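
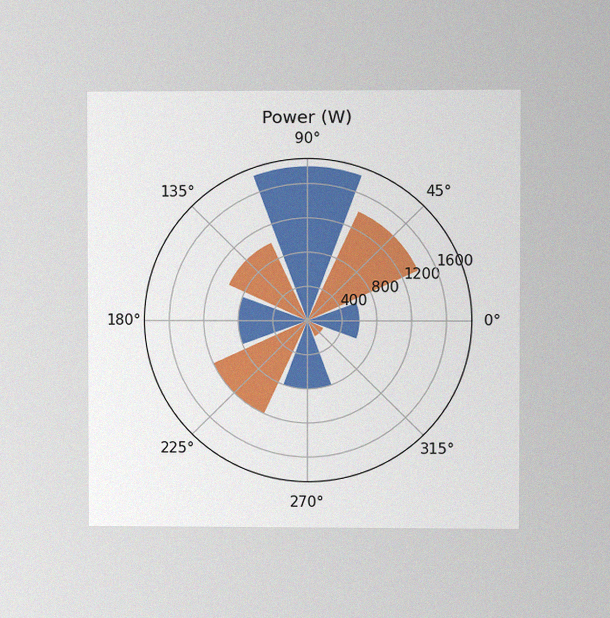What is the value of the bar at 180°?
800W

The chart is viewed at a slight angle, with some photo noise. The bar at 180° reaches 800W on the radial axis.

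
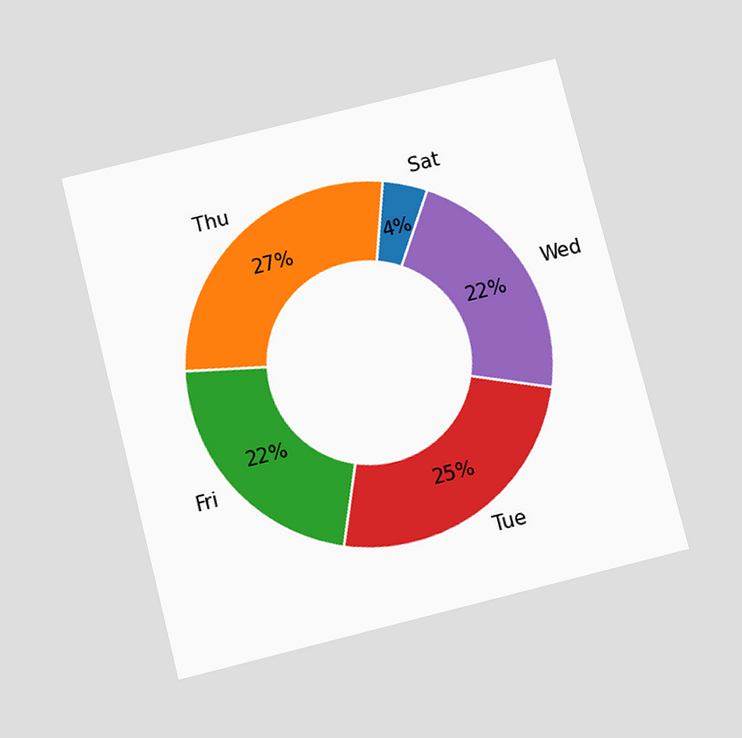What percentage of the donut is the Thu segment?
The chart is tilted about 14° counter-clockwise and viewed slightly from below. The Thu segment takes up 27% of the ring.

27%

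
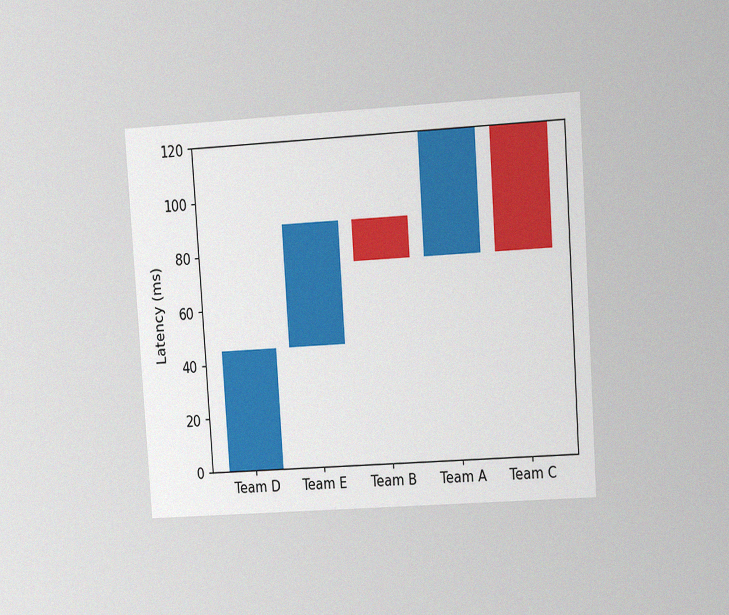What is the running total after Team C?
75ms

The chart is tilted about 4° counter-clockwise and viewed at a slight angle, with some photo noise. After Team C the running total reaches 75ms.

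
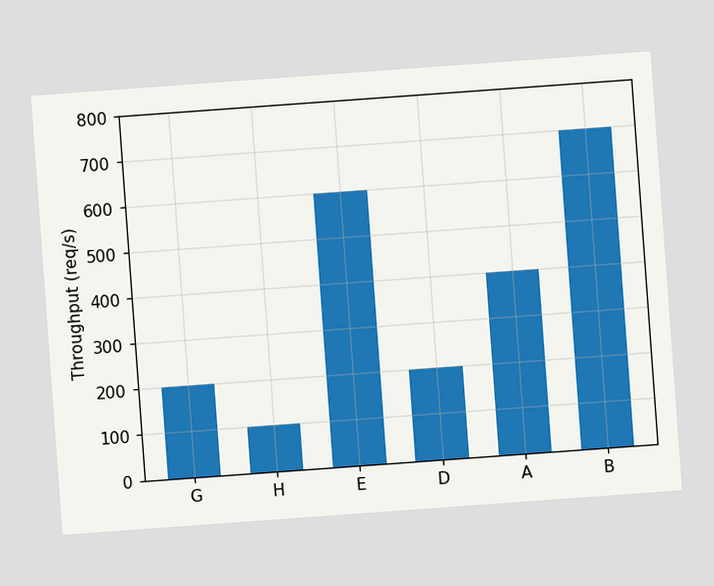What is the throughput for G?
The chart is tilted about 4° counter-clockwise. Reading along the chart's y-axis, the G bar reaches 200req/s.

200req/s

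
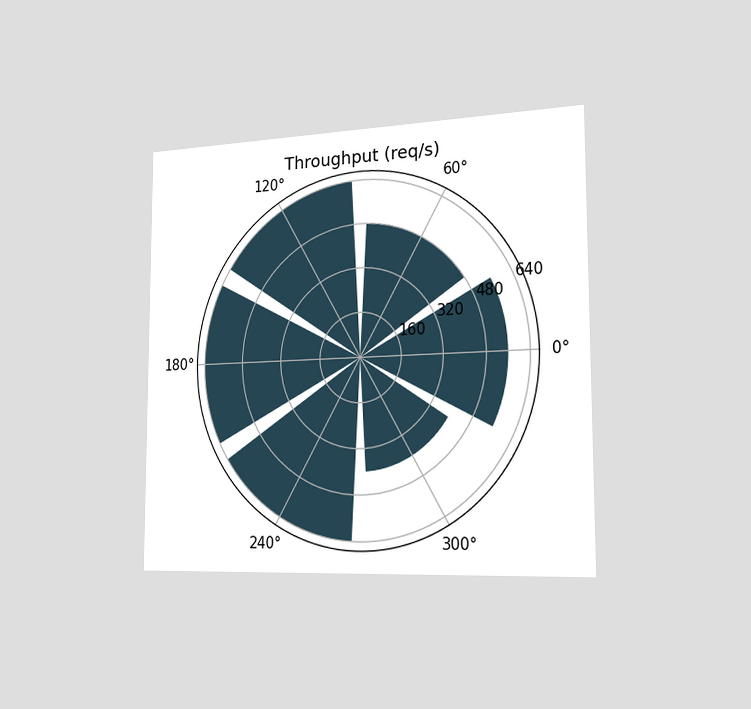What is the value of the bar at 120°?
640req/s

The chart is viewed slightly from the right. The bar at 120° reaches 640req/s on the radial axis.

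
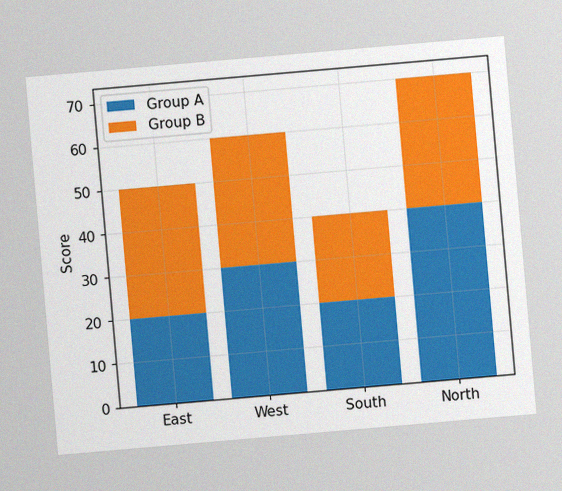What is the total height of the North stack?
70

The chart is tilted about 5° counter-clockwise, with some photo noise. The North stack's top reaches 70 on the y-axis.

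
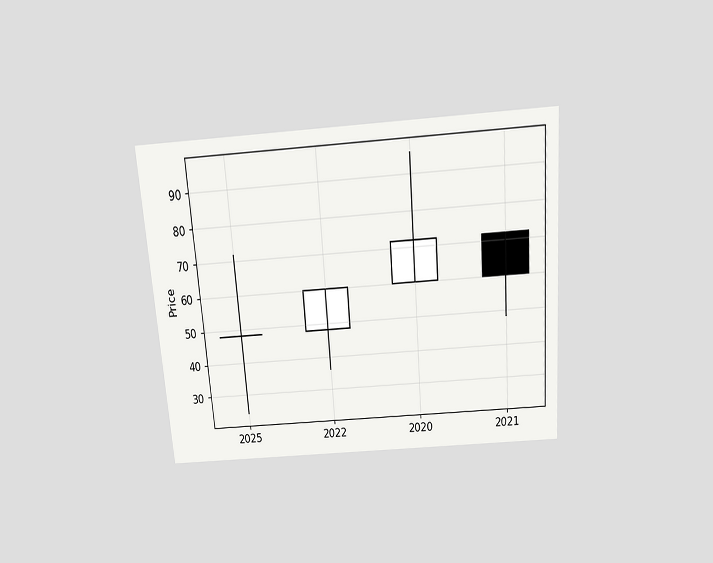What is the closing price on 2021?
60

The chart is tilted about 4° counter-clockwise and viewed slightly from above. The 2021 candle closes at 60.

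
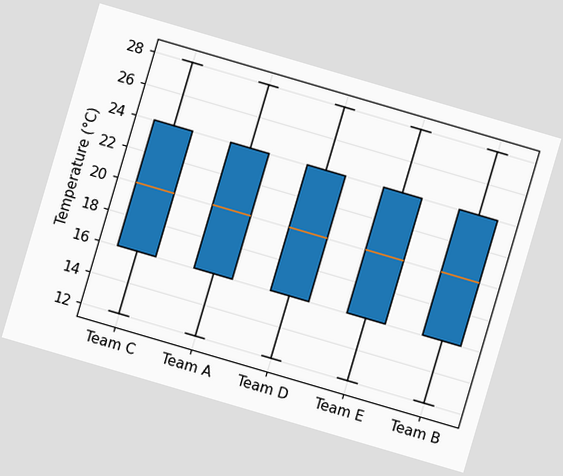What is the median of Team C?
20°C

The chart is tilted about 16° clockwise. The median line in the Team C box sits at 20°C.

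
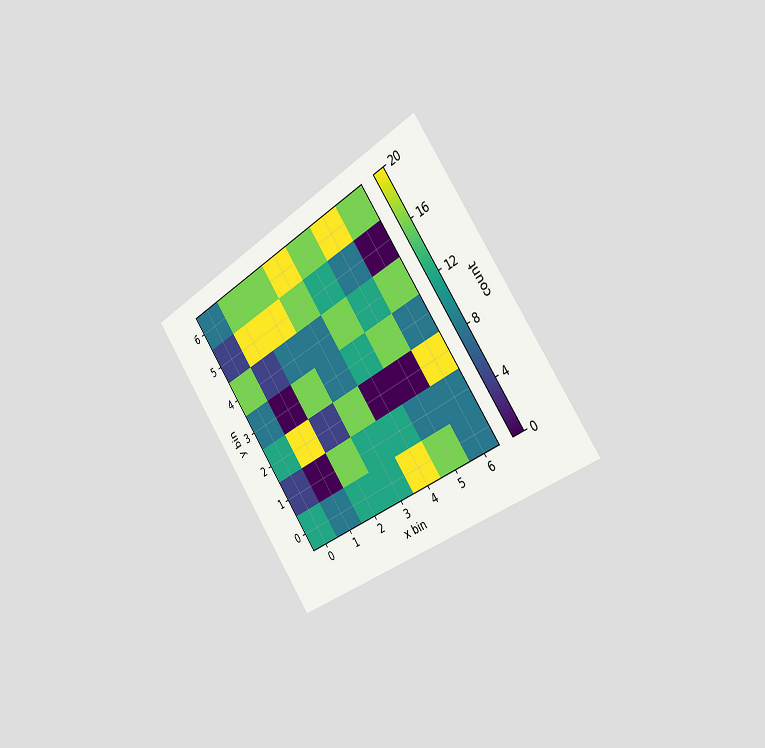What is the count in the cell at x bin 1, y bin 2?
20

The chart is tilted about 35° counter-clockwise and viewed slightly from the right. Matching the cell (1, 2) against the colorbar gives 20.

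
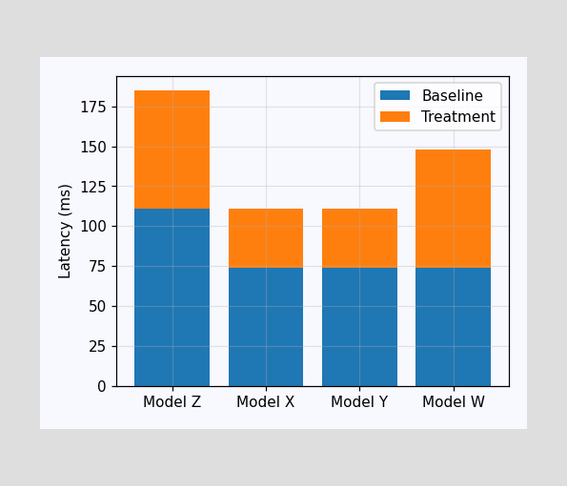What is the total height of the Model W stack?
The Model W stack's top reaches 148ms on the y-axis.

148ms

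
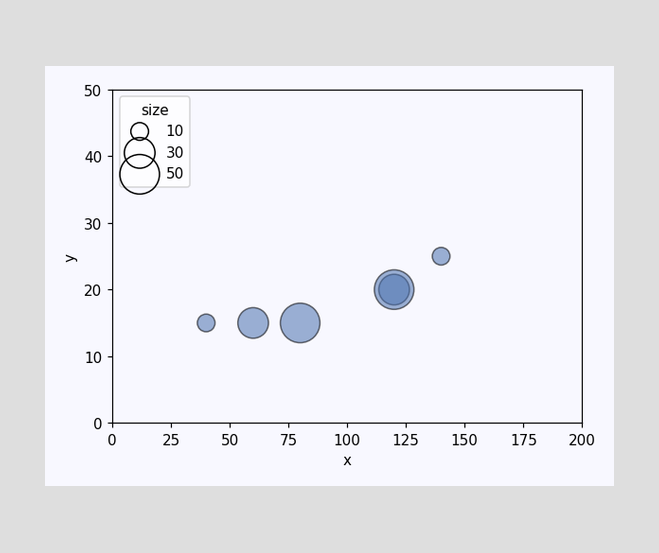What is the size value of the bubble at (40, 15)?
Matching the bubble at (40, 15) against the size legend gives 10.

10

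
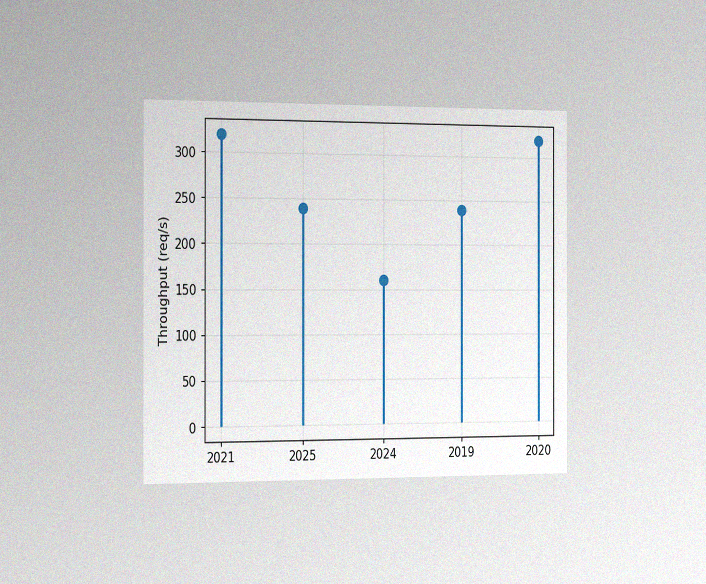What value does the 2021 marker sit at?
320req/s

The chart is viewed slightly from the left, with some photo noise. The 2021 marker sits at 320req/s.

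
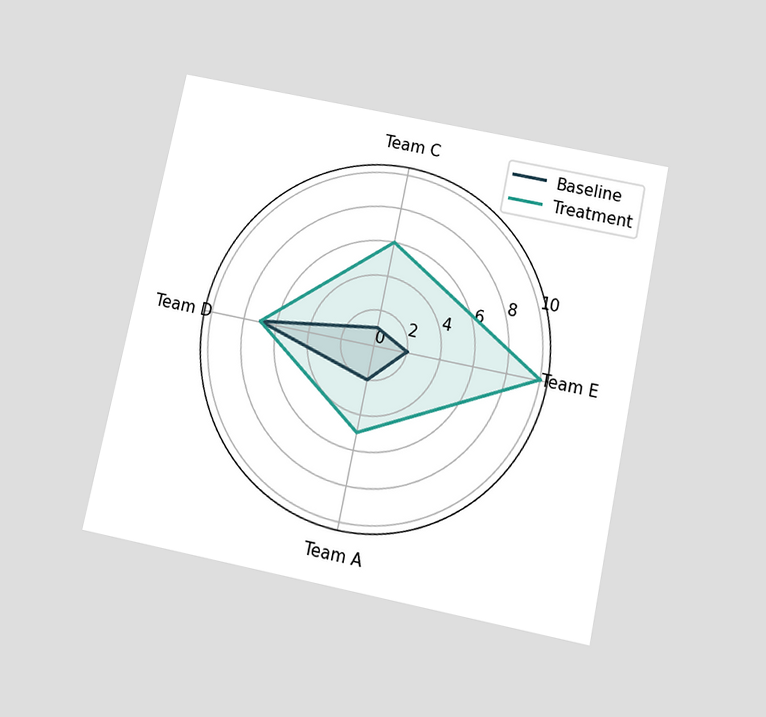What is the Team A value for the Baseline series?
The chart is tilted about 12° clockwise and viewed slightly from below. On the Team A axis, Baseline reaches 2.

2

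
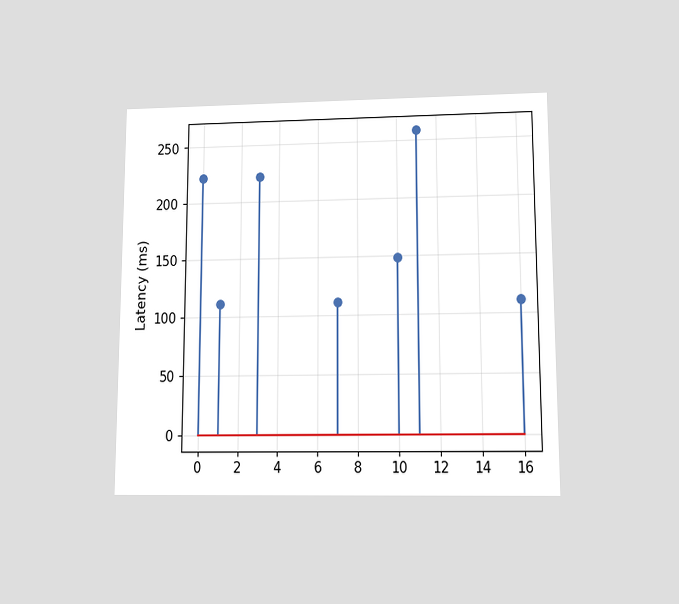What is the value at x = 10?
The chart is viewed slightly from below. The stem at x=10 reaches 148ms.

148ms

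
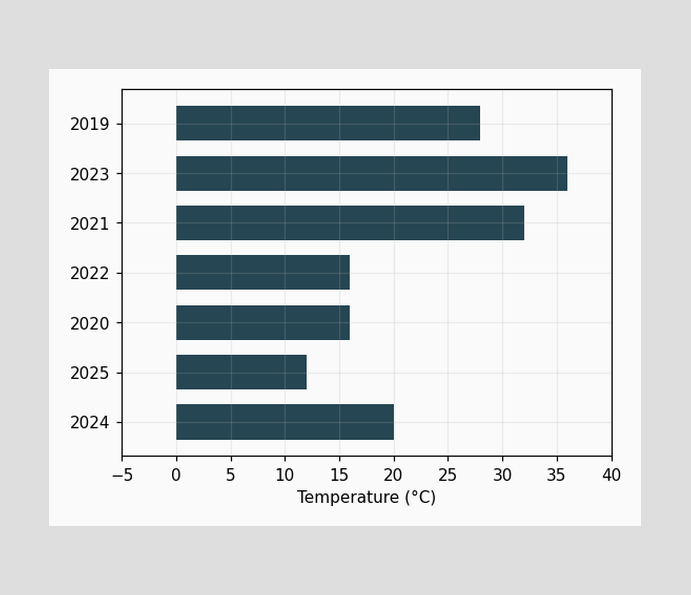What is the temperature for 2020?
16°C

Reading along the chart's x-axis, the 2020 bar reaches 16°C.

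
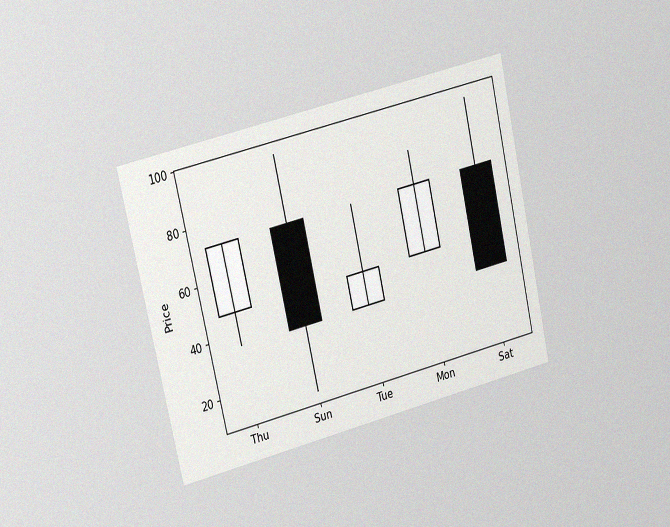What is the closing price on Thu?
72

The chart is tilted about 13° counter-clockwise and viewed slightly from the left, with some photo noise. The Thu candle closes at 72.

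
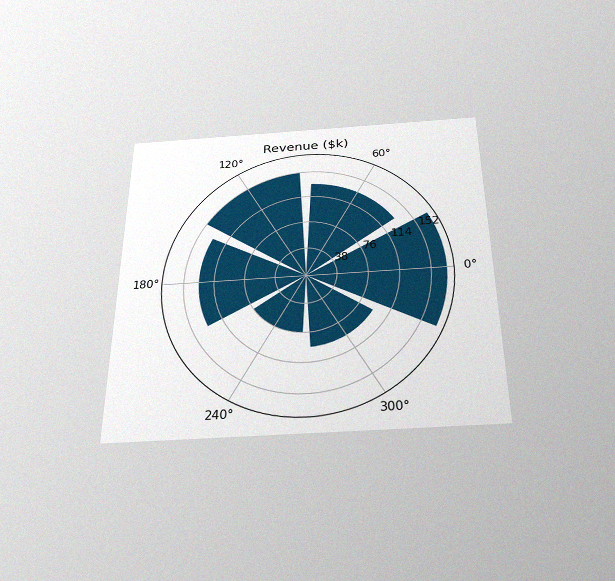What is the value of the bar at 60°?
$133k

The chart is viewed slightly from below, with some photo noise. The bar at 60° reaches $133k on the radial axis.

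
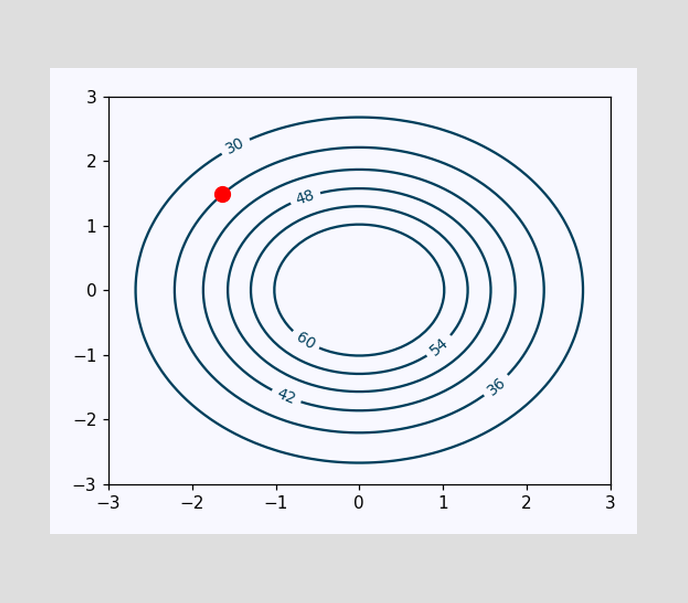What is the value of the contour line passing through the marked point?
The marked point sits on the contour labelled 36.

36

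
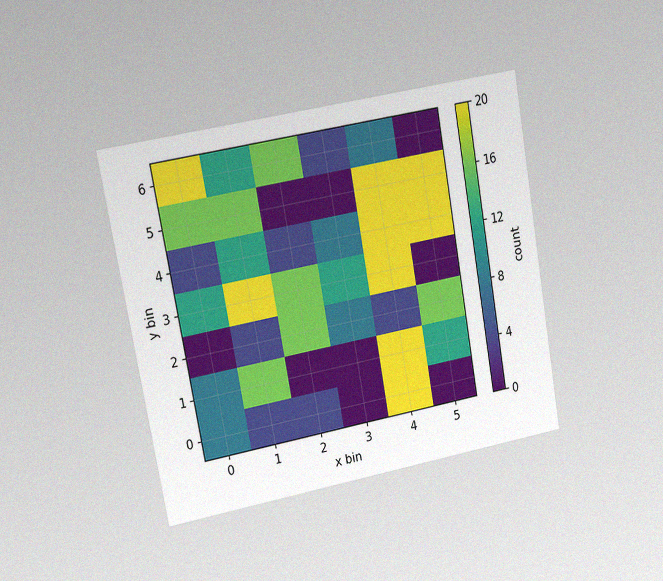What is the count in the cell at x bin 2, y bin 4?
4

The chart is tilted about 10° counter-clockwise and viewed at a slight angle, with some photo noise. Matching the cell (2, 4) against the colorbar gives 4.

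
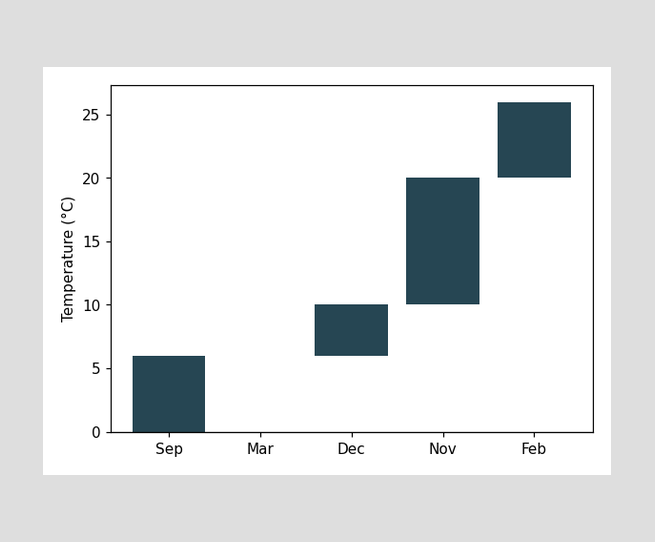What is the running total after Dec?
10°C

After Dec the running total reaches 10°C.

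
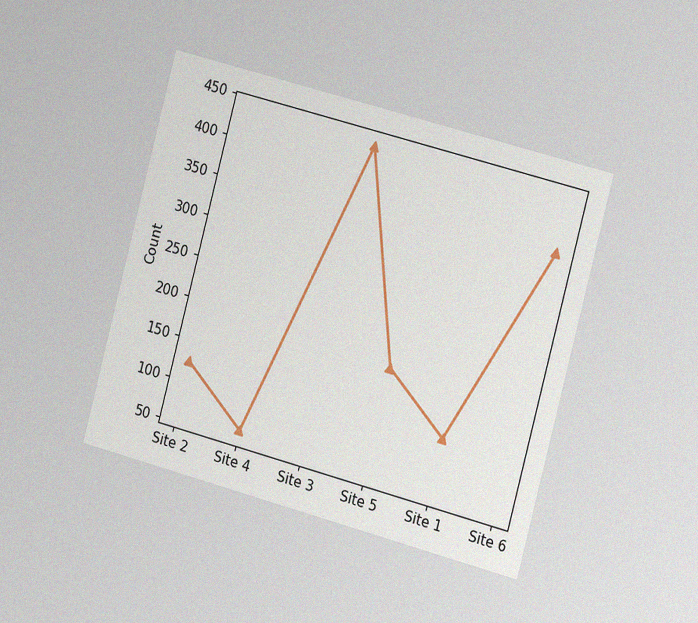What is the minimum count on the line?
The chart is tilted about 15° clockwise and viewed slightly from the right, with some photo noise. The lowest point is at Site 4, and reading across to the y-axis gives 62.

62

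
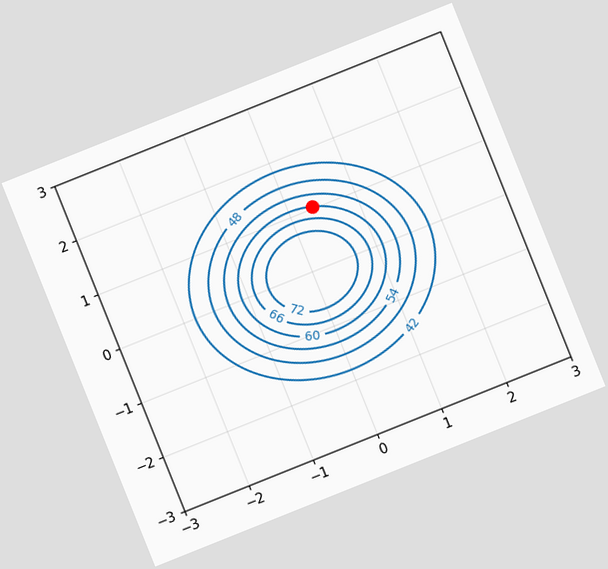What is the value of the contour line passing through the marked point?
60

The chart is tilted about 22° counter-clockwise. The marked point sits on the contour labelled 60.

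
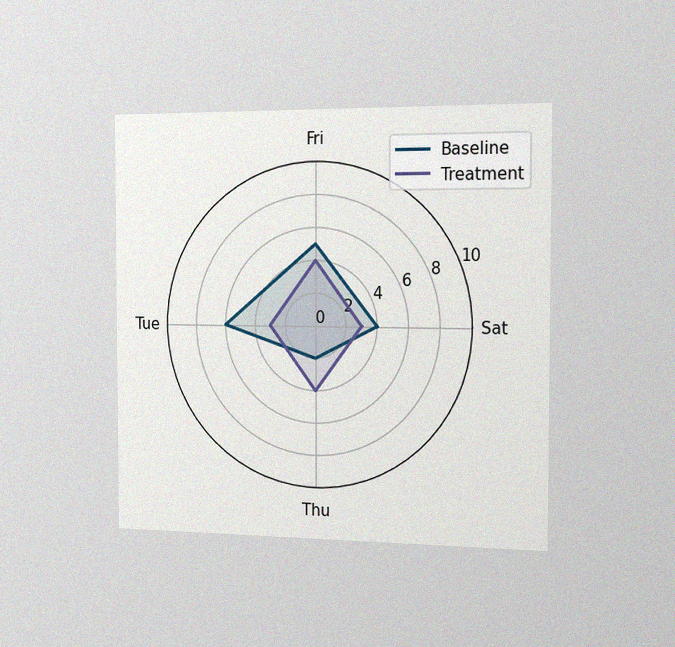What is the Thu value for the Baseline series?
2

The chart is viewed slightly from the right, with some photo noise. On the Thu axis, Baseline reaches 2.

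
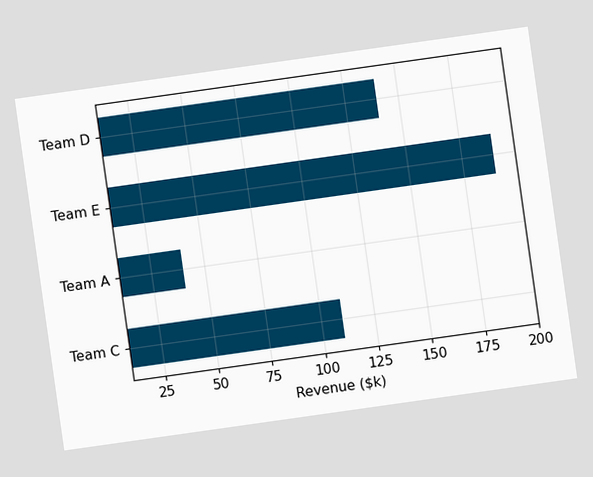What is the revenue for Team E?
The chart is tilted about 8° counter-clockwise. Reading along the chart's x-axis, the Team E bar reaches $190k.

$190k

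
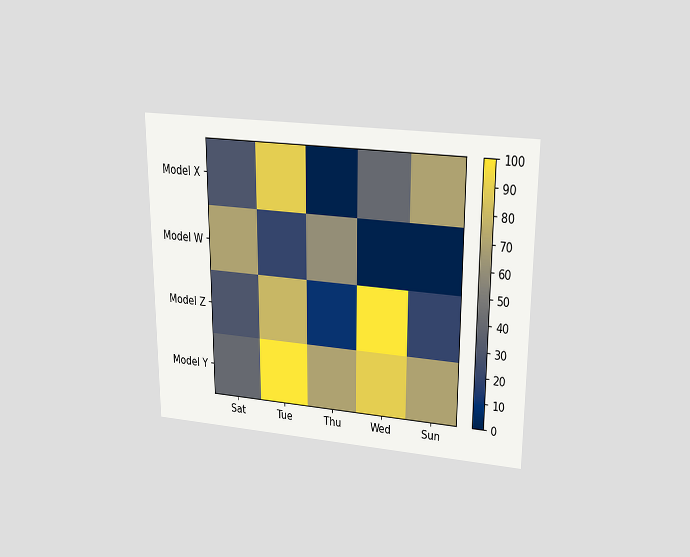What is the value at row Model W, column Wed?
0

The chart is viewed slightly from above. Matching cell (Model W, Wed) against the colorbar gives 0.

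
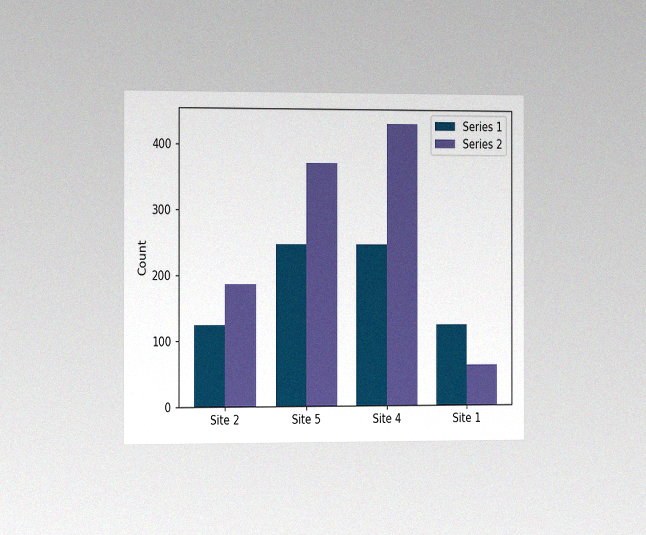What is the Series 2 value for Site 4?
The chart is viewed slightly from the left, with some photo noise. The Series 2 bar at Site 4 reaches 434 on the y-axis.

434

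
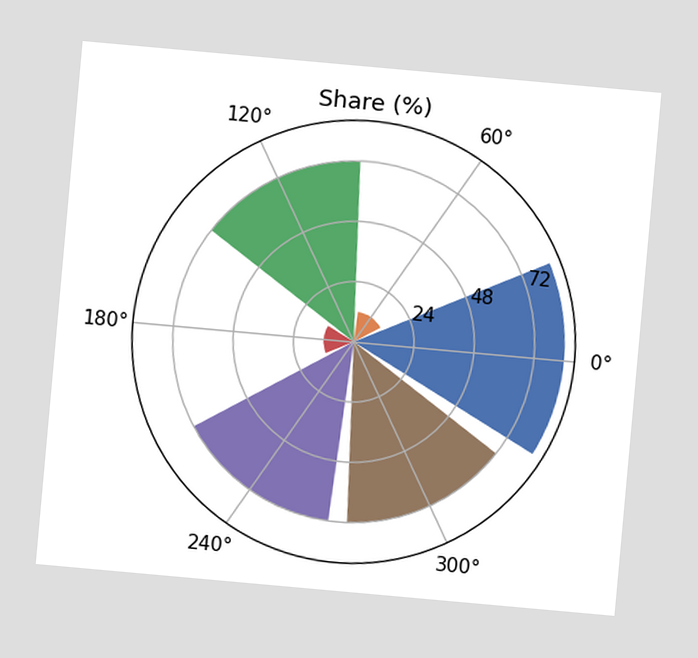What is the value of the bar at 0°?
84%

The chart is tilted about 5° clockwise. The bar at 0° reaches 84% on the radial axis.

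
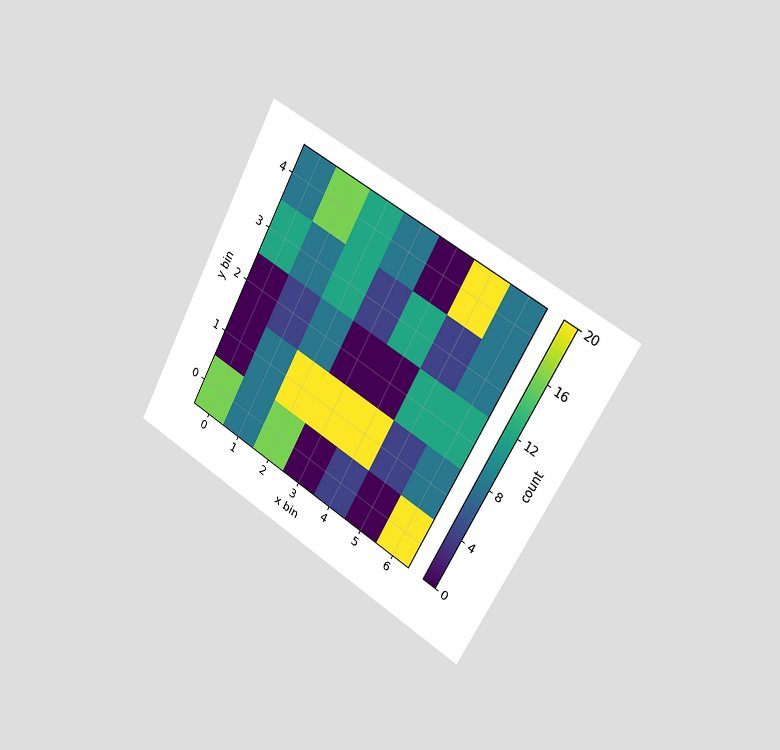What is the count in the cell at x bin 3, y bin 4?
The chart is tilted about 28° clockwise and viewed slightly from the right. Matching the cell (3, 4) against the colorbar gives 8.

8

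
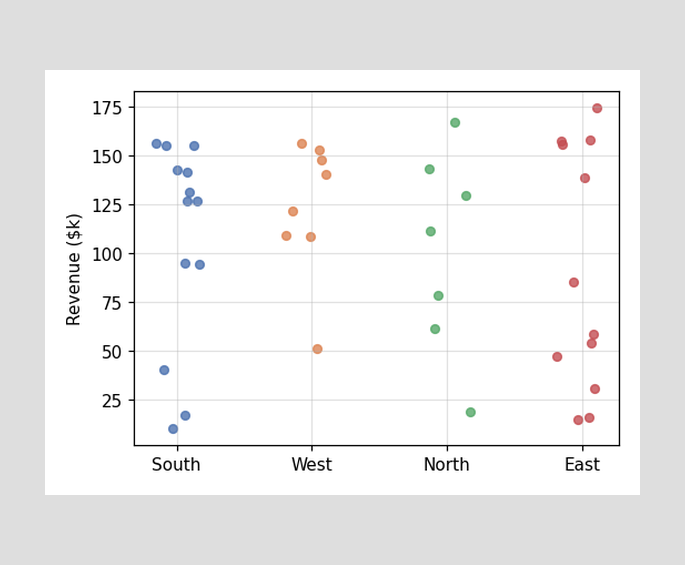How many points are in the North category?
7

Counting the markers in the North column gives 7.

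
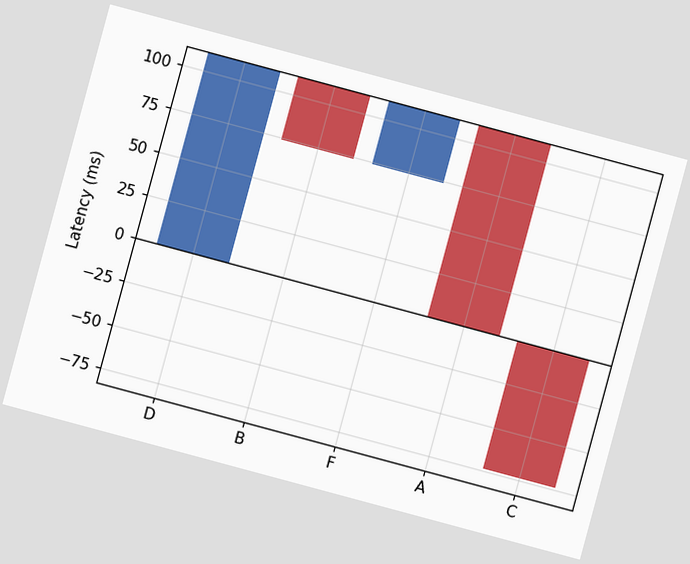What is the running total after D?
111ms

The chart is tilted about 15° clockwise. After D the running total reaches 111ms.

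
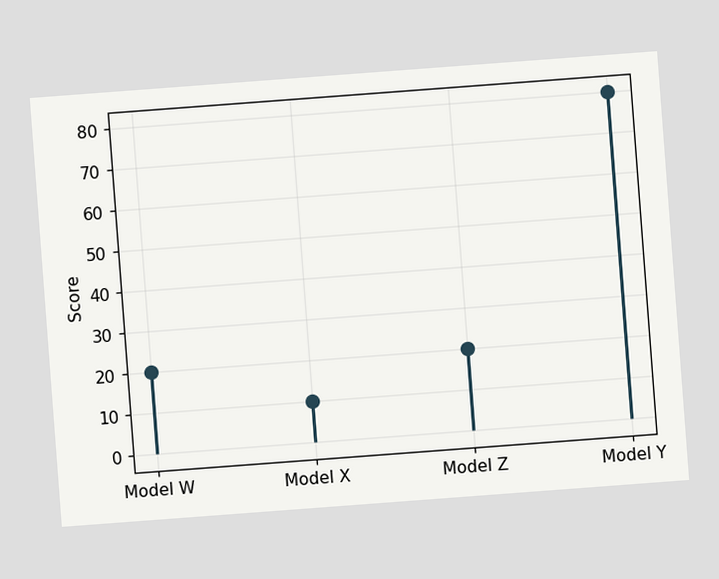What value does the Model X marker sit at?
The chart is tilted about 4° counter-clockwise. The Model X marker sits at 10.

10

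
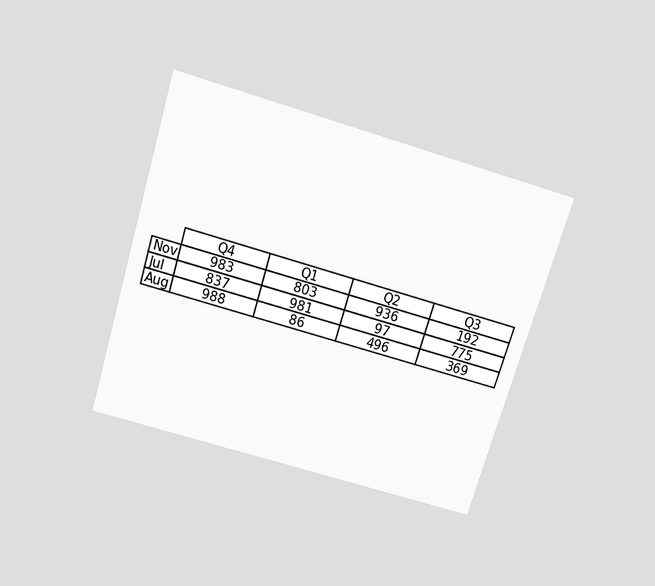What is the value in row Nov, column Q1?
803

The chart is tilted about 17° clockwise and viewed slightly from above. The (Nov, Q1) cell reads 803.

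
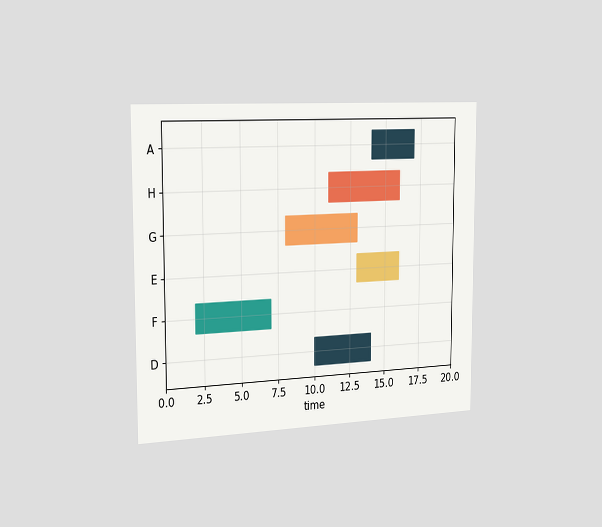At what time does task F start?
2

The chart is viewed slightly from the left. The F bar begins at t=2.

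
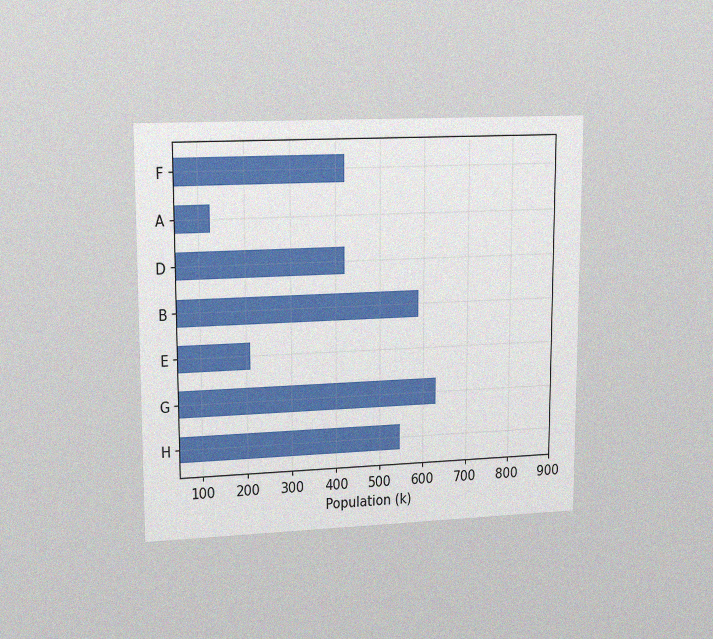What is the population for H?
546k

The chart is viewed at a slight angle, with some photo noise. Reading along the chart's x-axis, the H bar reaches 546k.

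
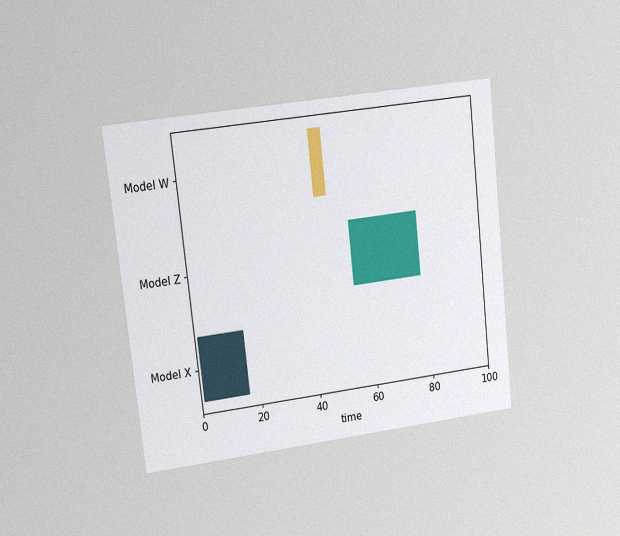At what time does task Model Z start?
55

The chart is tilted about 6° counter-clockwise and viewed at a slight angle, with some photo noise. The Model Z bar begins at t=55.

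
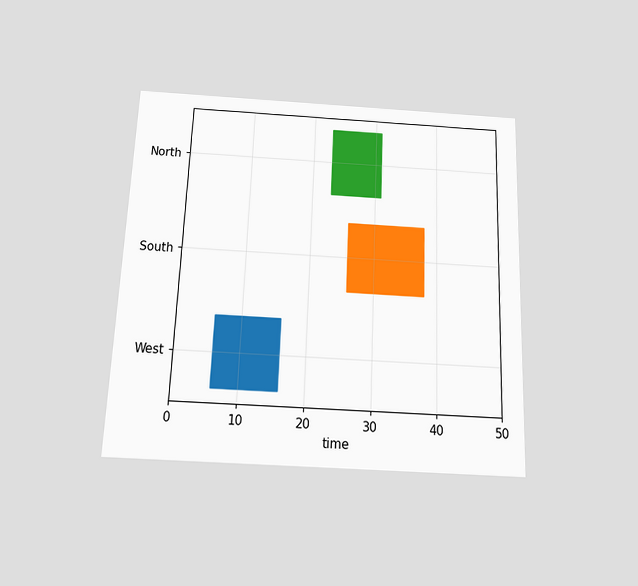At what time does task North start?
The chart is tilted about 2° clockwise and viewed slightly from below. The North bar begins at t=23.

23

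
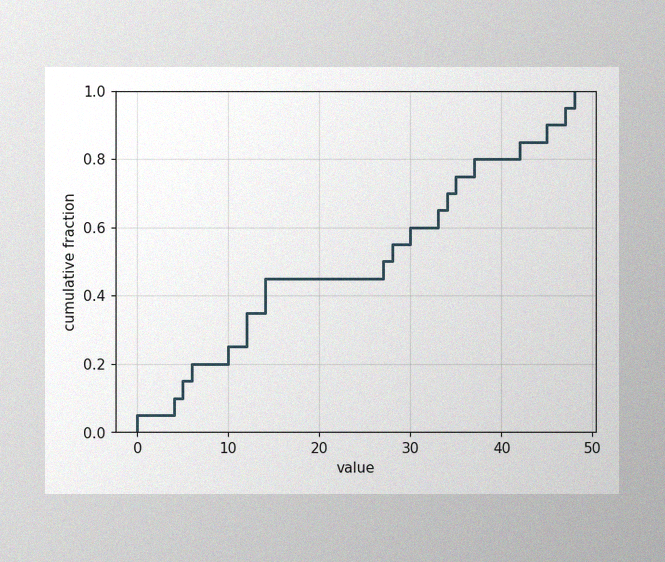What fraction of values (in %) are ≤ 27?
The image has some photo noise and uneven lighting. At x=27 the ECDF step is at 50%.

50%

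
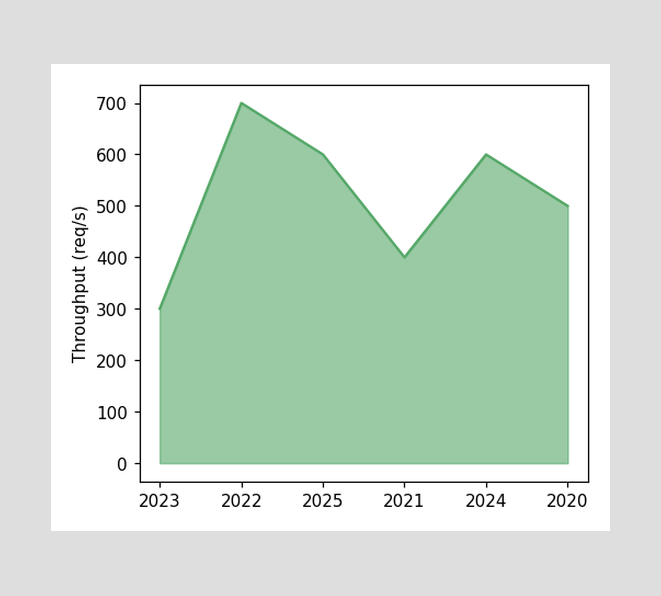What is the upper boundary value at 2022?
700req/s

At 2022 the upper boundary is at 700req/s.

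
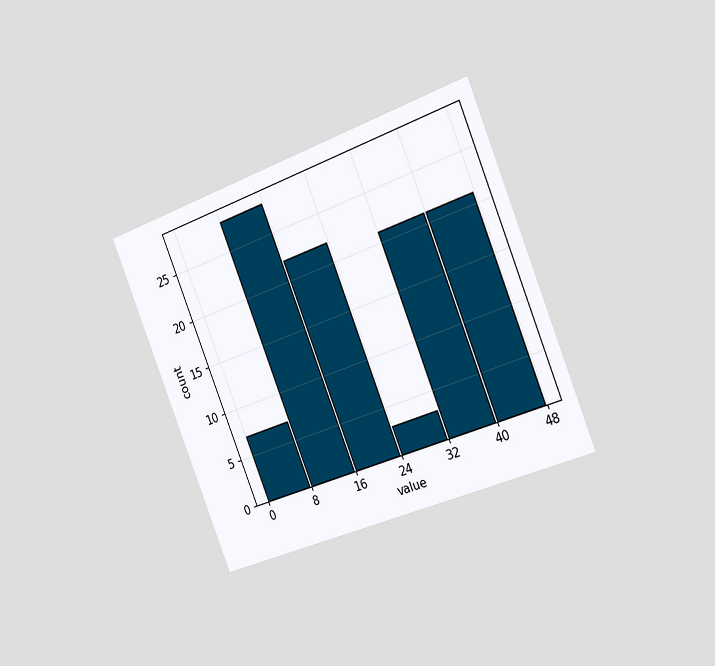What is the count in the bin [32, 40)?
21

The chart is tilted about 22° counter-clockwise and viewed slightly from the right. The [32, 40) bin has height 21.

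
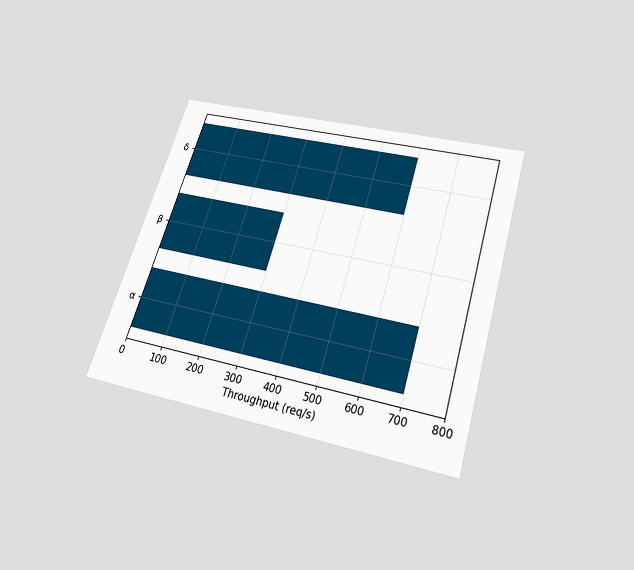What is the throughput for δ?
The chart is tilted about 17° clockwise and viewed slightly from below. Reading along the chart's x-axis, the δ bar reaches 600req/s.

600req/s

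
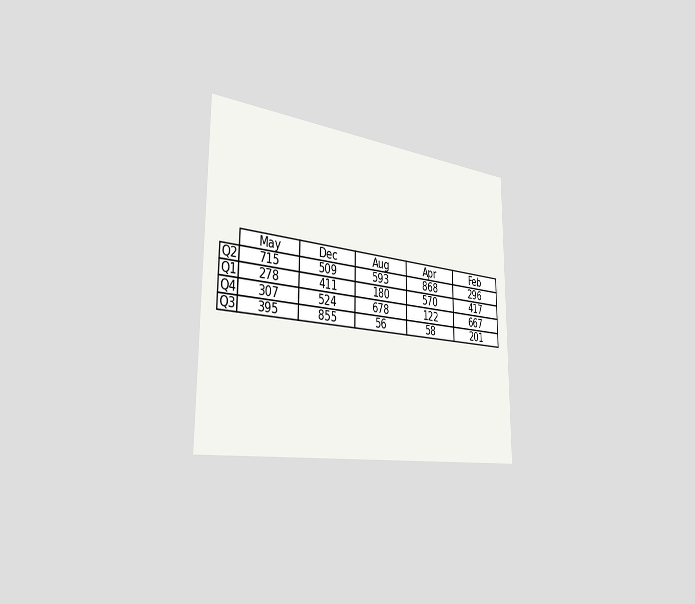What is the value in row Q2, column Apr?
The chart is viewed slightly from the left. The (Q2, Apr) cell reads 868.

868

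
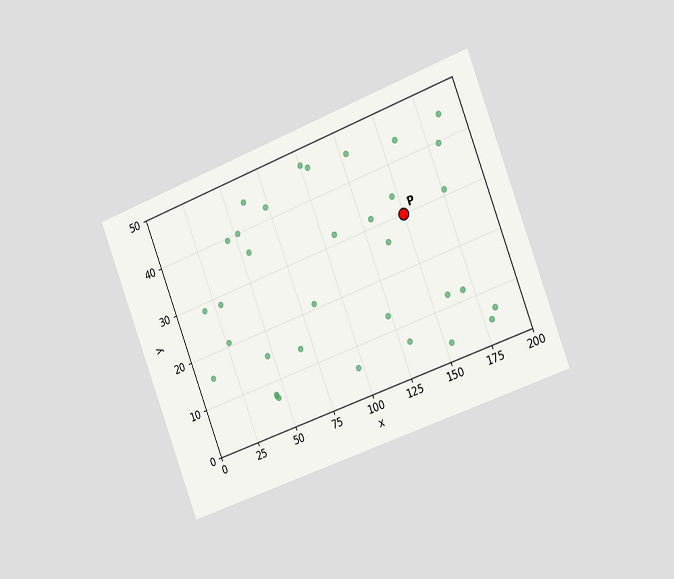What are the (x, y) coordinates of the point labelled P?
(150, 30)

The chart is tilted about 21° counter-clockwise and viewed slightly from the right. Following the gridlines from P to each axis, P sits at (150, 30).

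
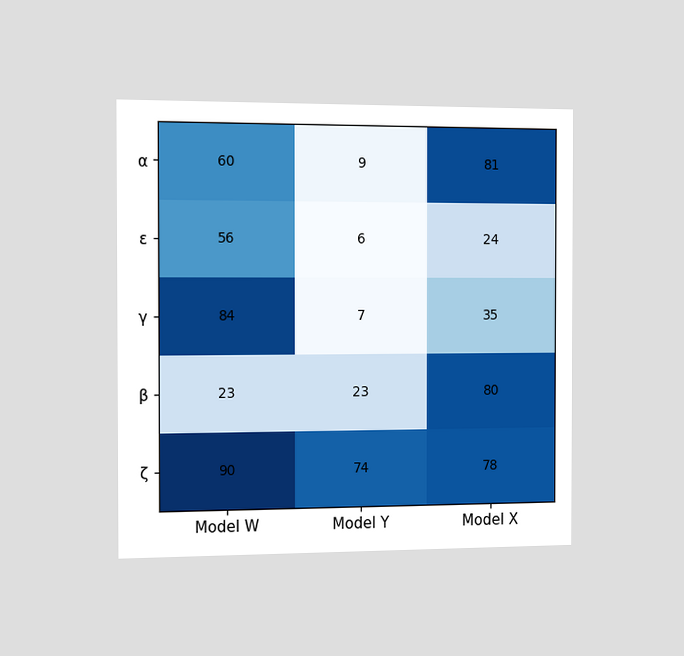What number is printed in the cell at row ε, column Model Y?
6

The chart is viewed slightly from the left. The (ε, Model Y) cell reads 6.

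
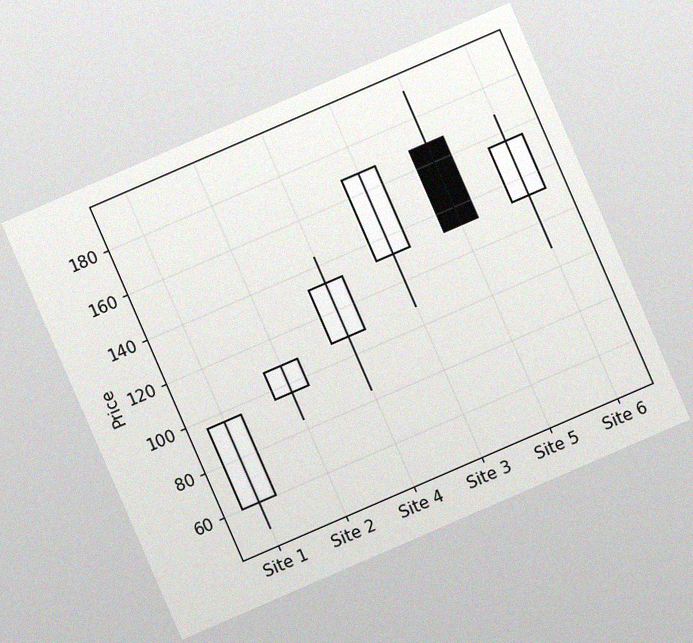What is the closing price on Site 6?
The chart is tilted about 23° counter-clockwise, with some photo noise. The Site 6 candle closes at 156.

156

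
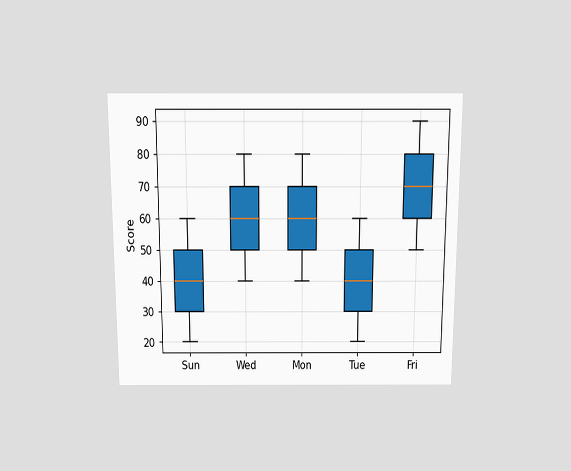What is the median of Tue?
40

The chart is viewed slightly from above. The median line in the Tue box sits at 40.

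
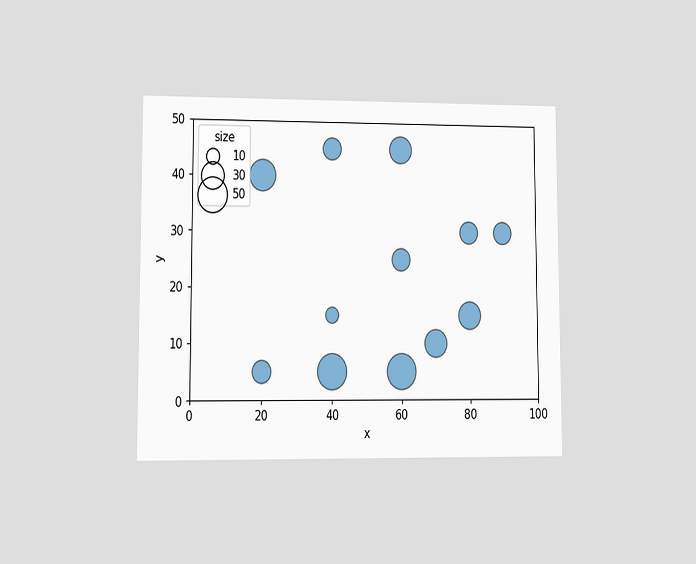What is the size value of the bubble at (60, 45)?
The chart is viewed at a slight angle. Matching the bubble at (60, 45) against the size legend gives 30.

30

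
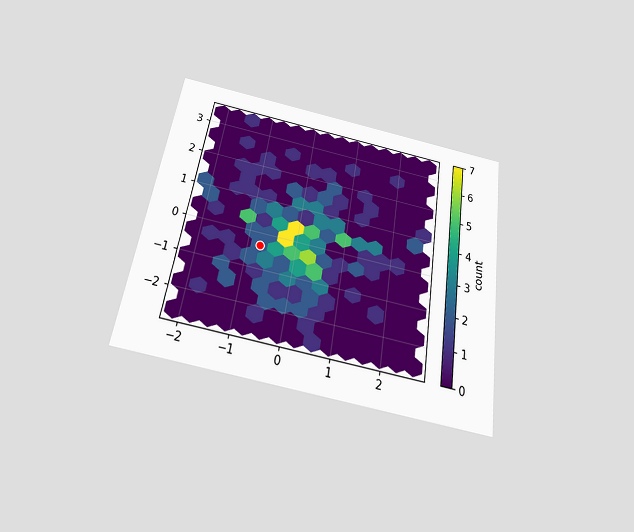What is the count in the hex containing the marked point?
The chart is tilted about 9° clockwise and viewed slightly from below. The marked hex reads 2 on the colorbar.

2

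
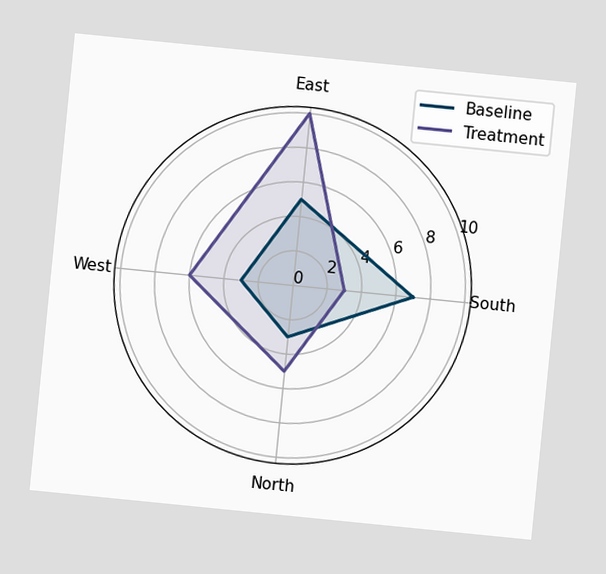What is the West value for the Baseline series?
3

The chart is tilted about 6° clockwise. On the West axis, Baseline reaches 3.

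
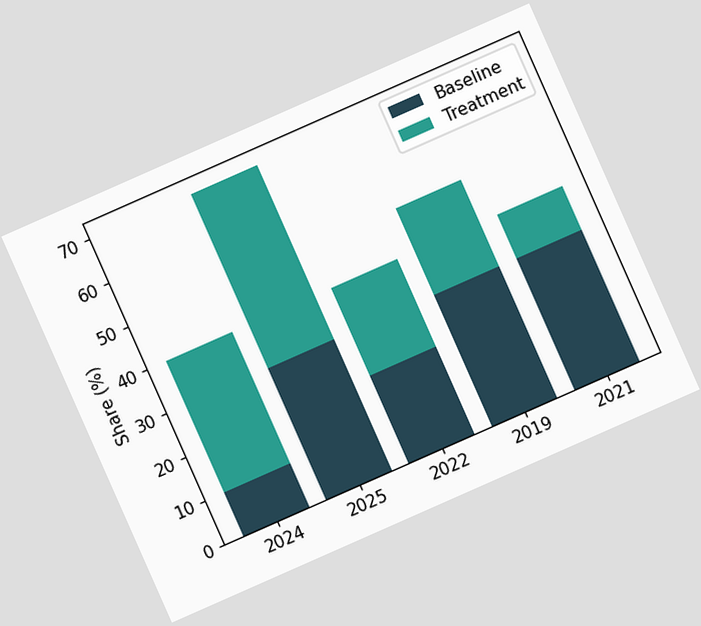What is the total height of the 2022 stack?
40%

The chart is tilted about 24° counter-clockwise. The 2022 stack's top reaches 40% on the y-axis.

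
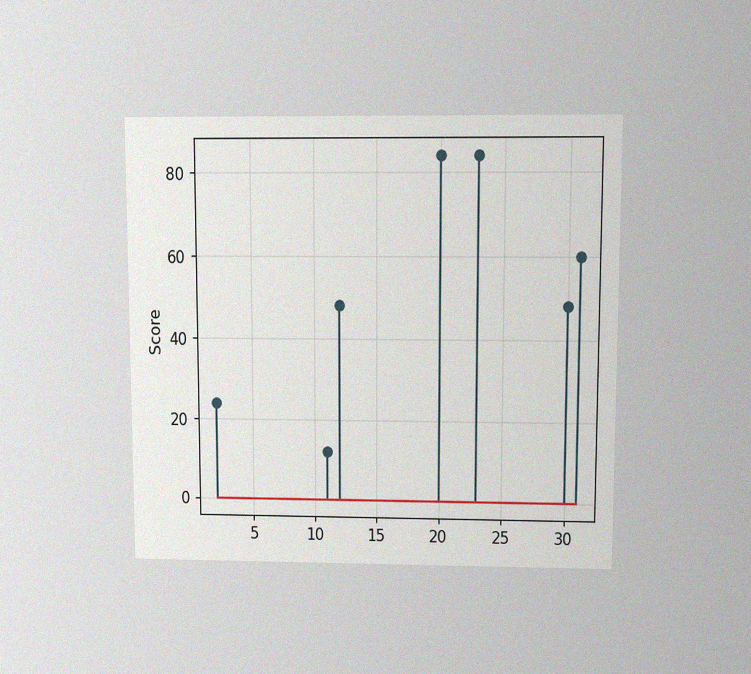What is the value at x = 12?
The chart is viewed at a slight angle, with some photo noise. The stem at x=12 reaches 48.

48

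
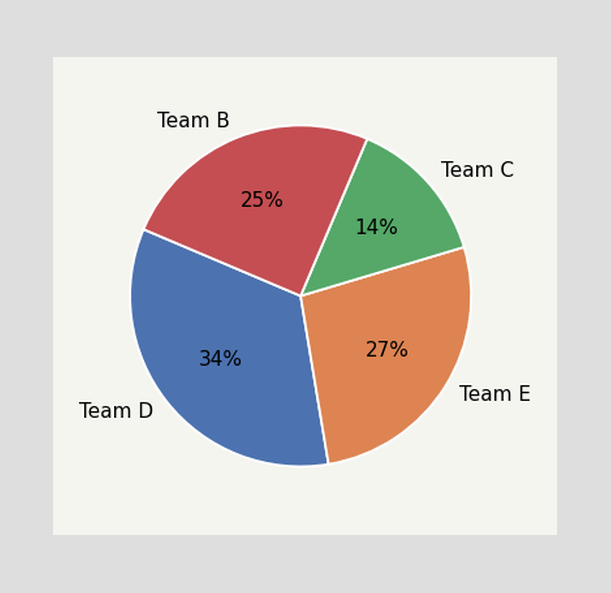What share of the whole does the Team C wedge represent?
14%

The Team C slice takes up 14% of the pie.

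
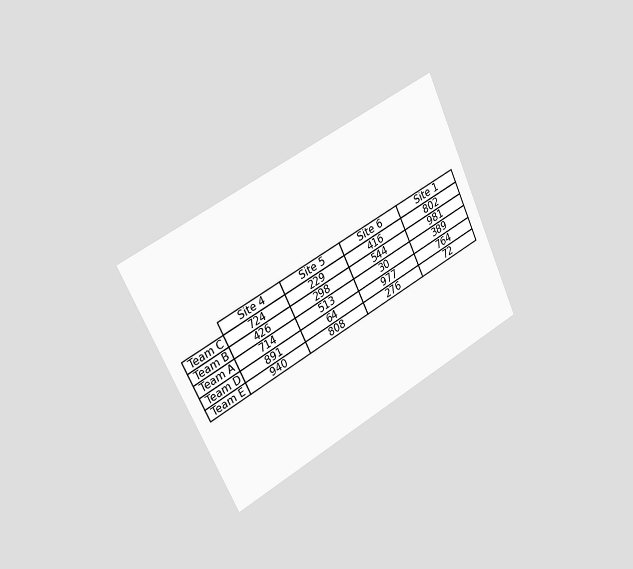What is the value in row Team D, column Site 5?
64

The chart is tilted about 26° counter-clockwise and viewed slightly from the left. The (Team D, Site 5) cell reads 64.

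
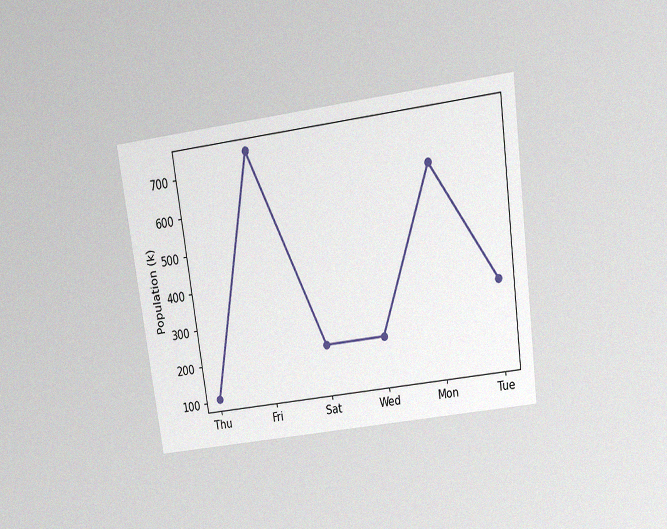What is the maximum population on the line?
The chart is tilted about 8° counter-clockwise and viewed slightly from above, with some photo noise. The highest point is at Fri, and reading across to the y-axis gives 742k.

742k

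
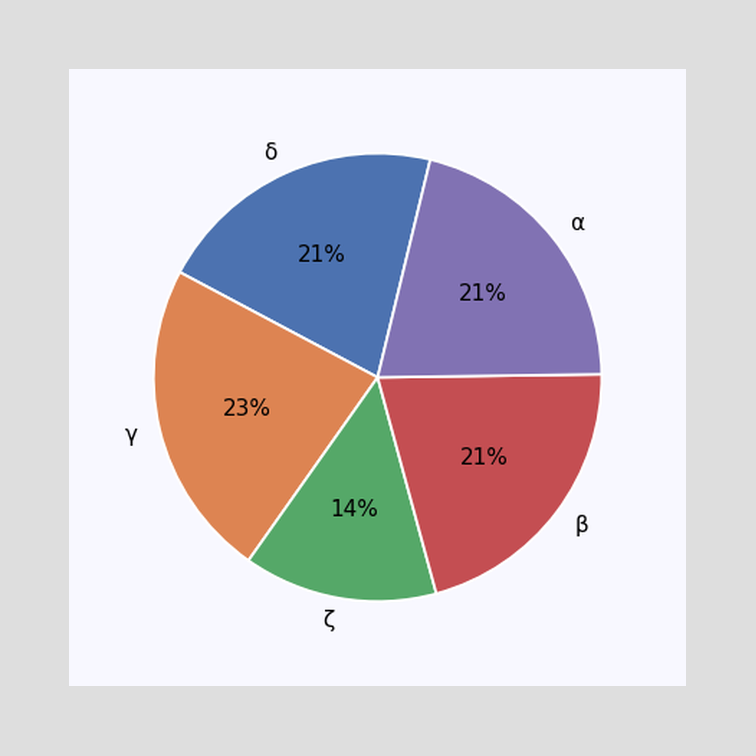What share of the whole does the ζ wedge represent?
14%

The ζ slice takes up 14% of the pie.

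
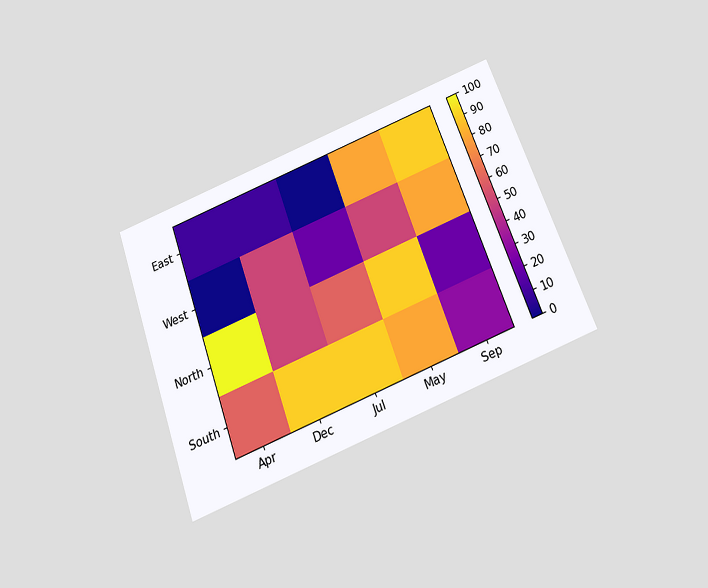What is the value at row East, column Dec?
10

The chart is tilted about 20° counter-clockwise and viewed slightly from below. Matching cell (East, Dec) against the colorbar gives 10.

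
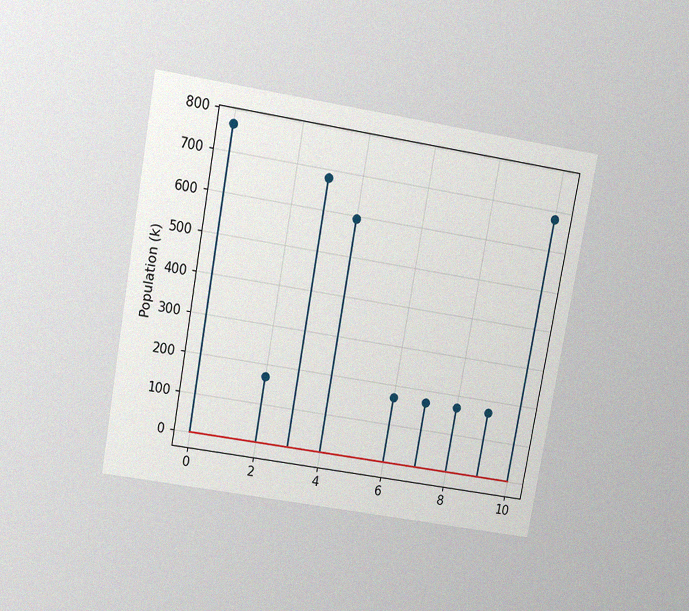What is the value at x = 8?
The chart is tilted about 10° clockwise and viewed slightly from above, with some photo noise. The stem at x=8 reaches 170k.

170k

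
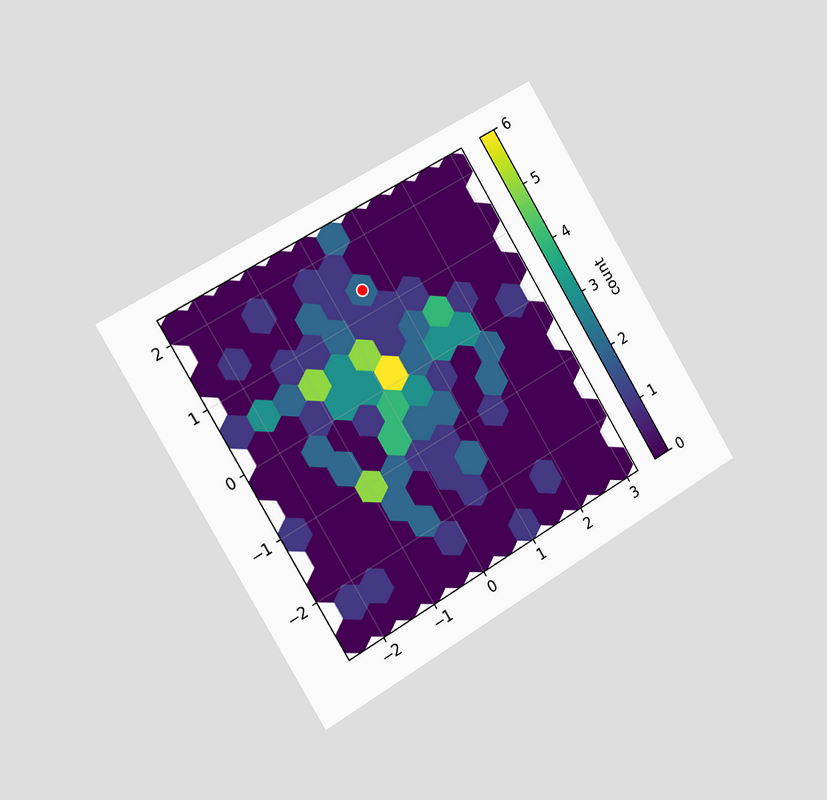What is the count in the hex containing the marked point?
The chart is tilted about 31° counter-clockwise and viewed slightly from the left. The marked hex reads 2 on the colorbar.

2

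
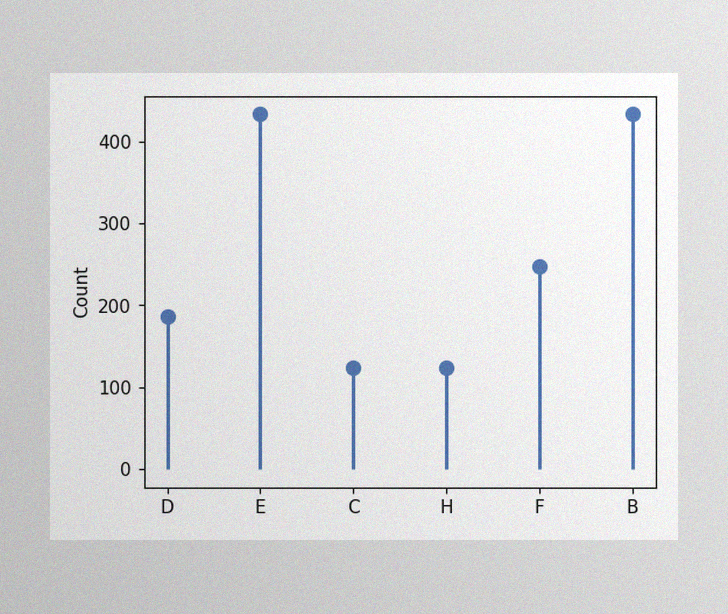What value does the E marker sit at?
434

The image has some photo noise and uneven lighting. The E marker sits at 434.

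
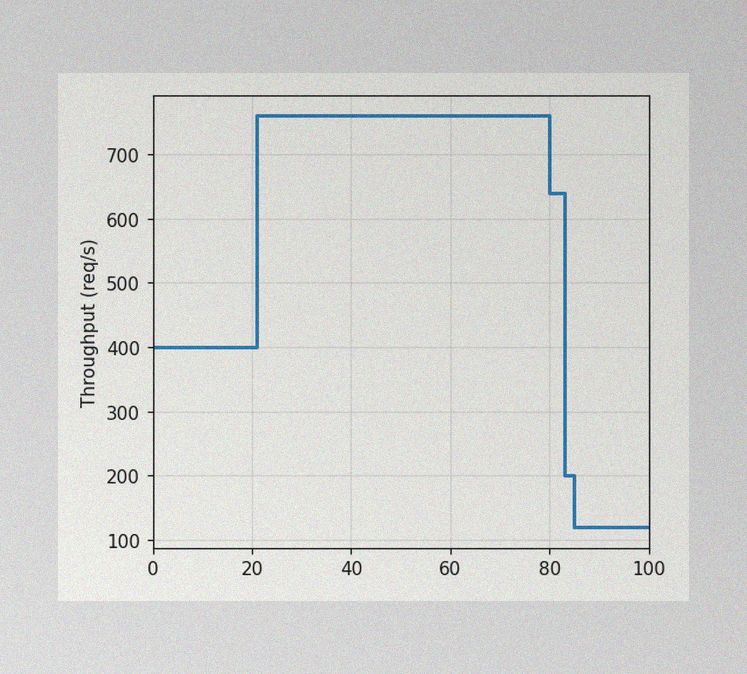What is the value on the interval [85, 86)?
120req/s

The image has some photo noise and uneven lighting. On [85, 86) the step sits at 120req/s.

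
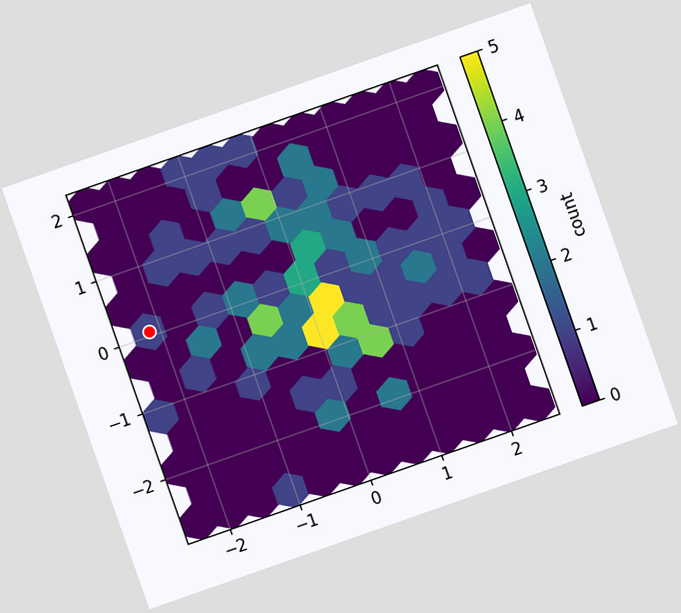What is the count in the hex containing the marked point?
1

The chart is tilted about 19° counter-clockwise. The marked hex reads 1 on the colorbar.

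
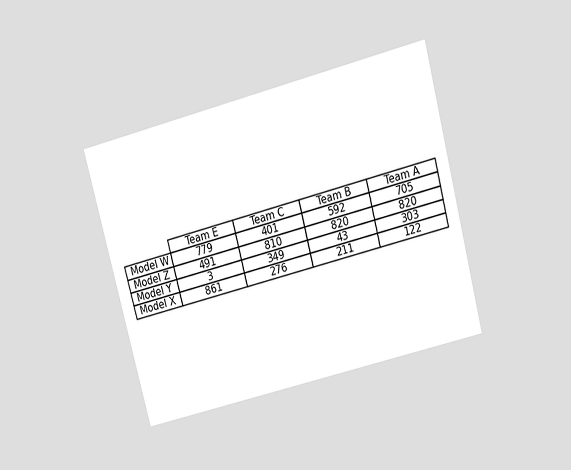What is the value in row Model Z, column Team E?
The chart is tilted about 15° counter-clockwise and viewed slightly from above. The (Model Z, Team E) cell reads 491.

491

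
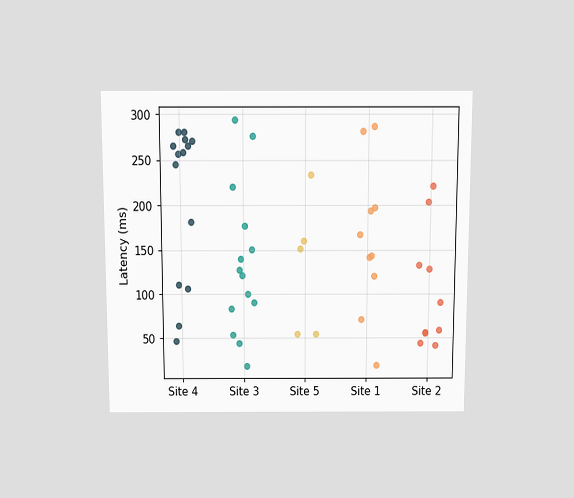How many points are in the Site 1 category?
10

The chart is viewed slightly from above. Counting the markers in the Site 1 column gives 10.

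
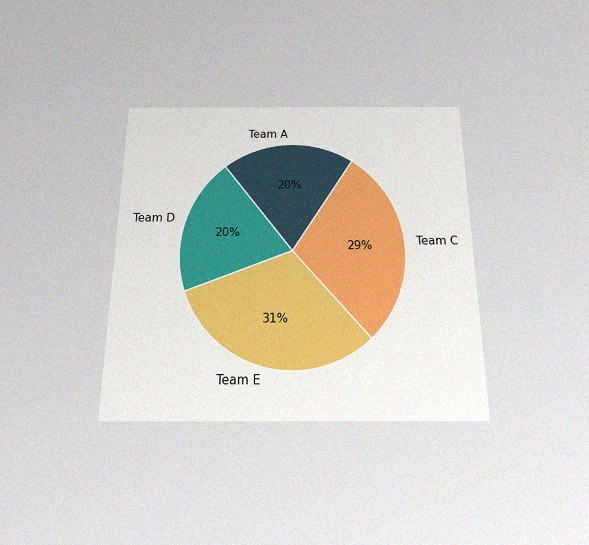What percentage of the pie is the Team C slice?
29%

The chart is viewed slightly from below, with some photo noise. The Team C slice takes up 29% of the pie.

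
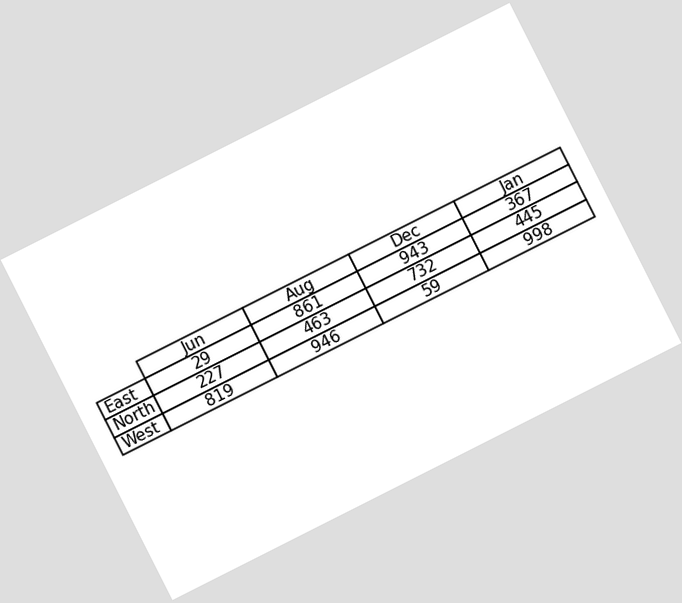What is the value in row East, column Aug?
The chart is tilted about 27° counter-clockwise. The (East, Aug) cell reads 861.

861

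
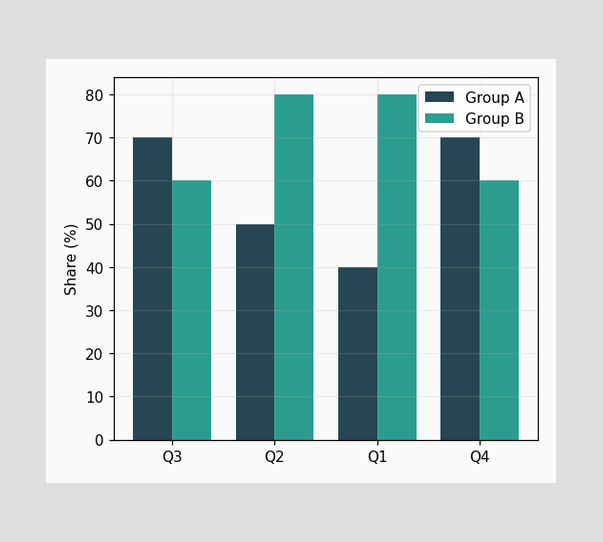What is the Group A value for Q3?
70%

The Group A bar at Q3 reaches 70% on the y-axis.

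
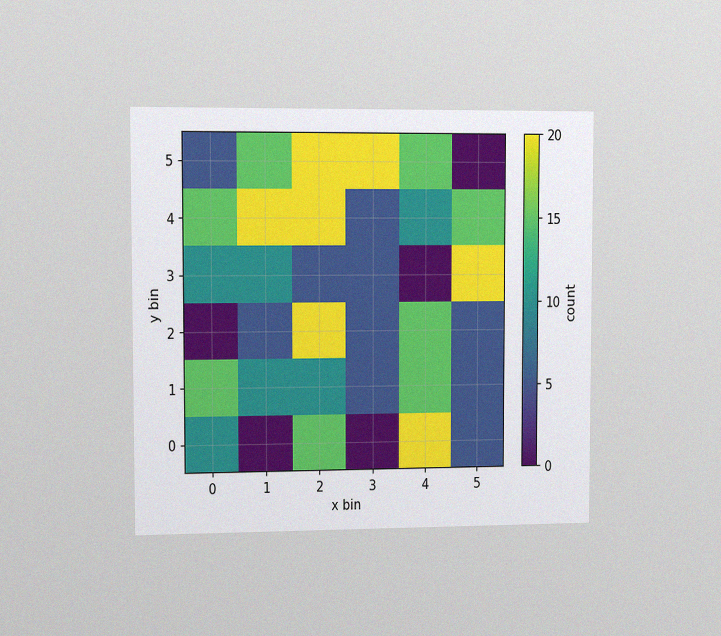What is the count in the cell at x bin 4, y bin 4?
10

The chart is viewed slightly from the left, with some photo noise. Matching the cell (4, 4) against the colorbar gives 10.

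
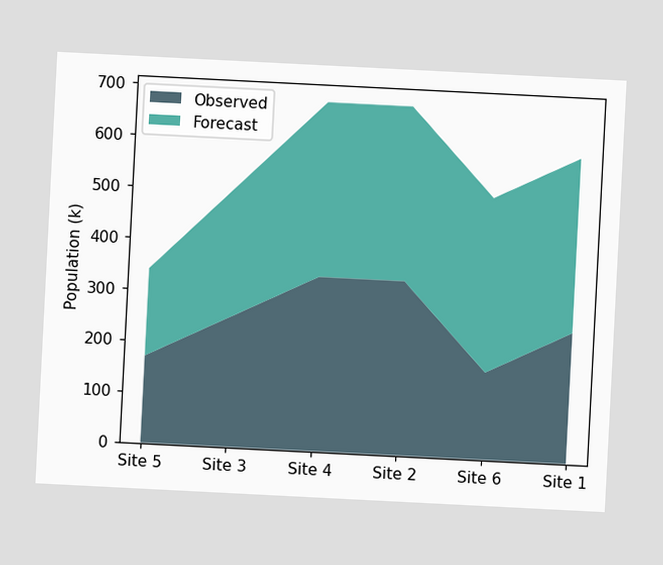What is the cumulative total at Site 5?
The chart is tilted about 3° clockwise. The stacked total at Site 5 reaches 340k.

340k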